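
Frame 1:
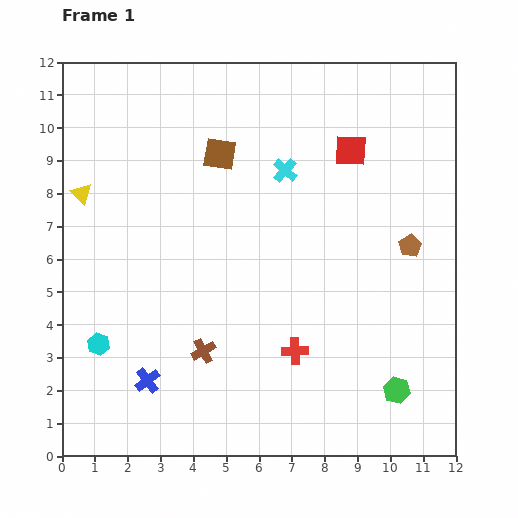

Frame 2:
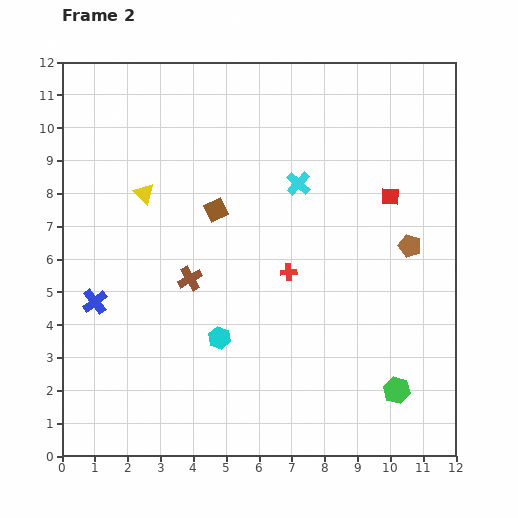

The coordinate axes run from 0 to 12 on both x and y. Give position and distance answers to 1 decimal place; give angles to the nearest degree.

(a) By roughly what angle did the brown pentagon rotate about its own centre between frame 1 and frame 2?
23° counter-clockwise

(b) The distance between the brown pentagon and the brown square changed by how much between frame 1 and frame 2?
-0.4

Distance in frame 1: 6.4. Distance in frame 2: 6.0.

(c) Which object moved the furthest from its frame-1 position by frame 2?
the cyan hexagon

(moved 3.7; next 2.9)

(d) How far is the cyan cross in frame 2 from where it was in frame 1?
0.6

The cyan cross moved from (6.8, 8.7) to (7.2, 8.3), a distance of √(0.4² + 0.4²) ≈ 0.6.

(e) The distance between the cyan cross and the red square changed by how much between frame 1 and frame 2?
+0.7

Distance in frame 1: 2.1. Distance in frame 2: 2.8.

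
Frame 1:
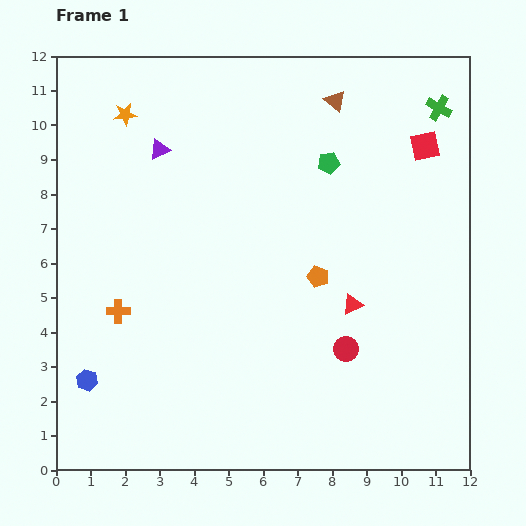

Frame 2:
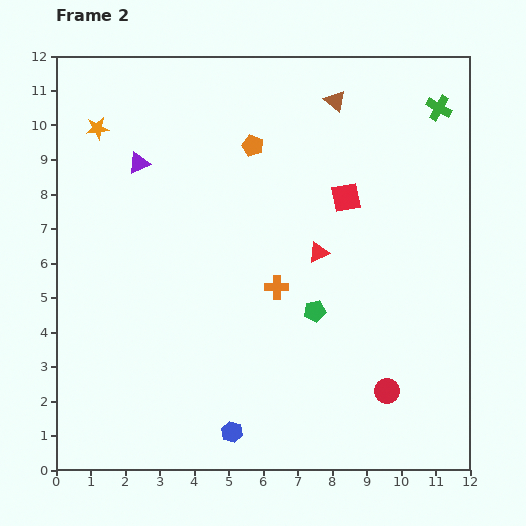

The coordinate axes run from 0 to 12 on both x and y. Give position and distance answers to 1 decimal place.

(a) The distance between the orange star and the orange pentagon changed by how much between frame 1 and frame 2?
-2.8

Distance in frame 1: 7.3. Distance in frame 2: 4.5.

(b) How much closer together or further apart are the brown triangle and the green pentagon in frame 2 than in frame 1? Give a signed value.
+4.3

Distance in frame 1: 1.8. Distance in frame 2: 6.1.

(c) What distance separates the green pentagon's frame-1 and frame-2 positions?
4.3

The green pentagon moved from (7.9, 8.9) to (7.5, 4.6), a distance of √(0.4² + 4.3²) ≈ 4.3.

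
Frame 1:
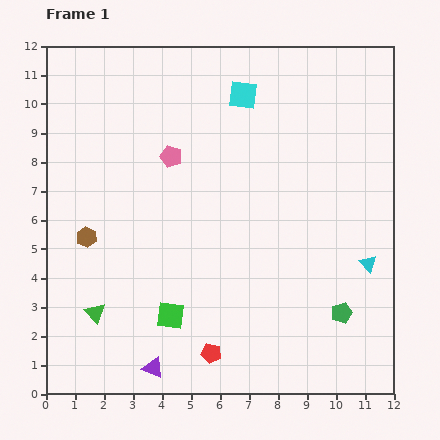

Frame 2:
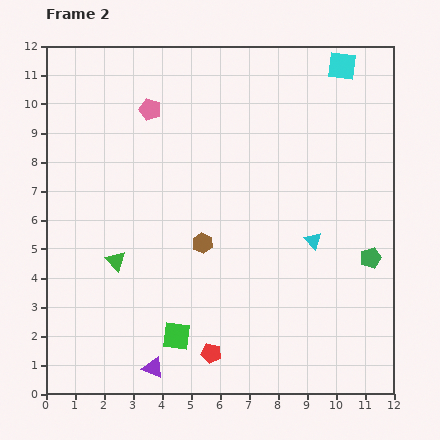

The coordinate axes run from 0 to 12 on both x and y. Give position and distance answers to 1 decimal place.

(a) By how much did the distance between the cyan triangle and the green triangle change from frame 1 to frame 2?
-2.8

Distance in frame 1: 9.6. Distance in frame 2: 6.8.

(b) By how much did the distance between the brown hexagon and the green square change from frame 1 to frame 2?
-0.7

Distance in frame 1: 4.0. Distance in frame 2: 3.3.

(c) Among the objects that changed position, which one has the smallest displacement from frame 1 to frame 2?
the green square

(moved 0.7)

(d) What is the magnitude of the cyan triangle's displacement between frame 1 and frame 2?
2.1

The cyan triangle moved from (11.1, 4.5) to (9.2, 5.3), a distance of √(1.9² + 0.8²) ≈ 2.1.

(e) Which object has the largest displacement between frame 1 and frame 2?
the brown hexagon

(moved 4.0; next 3.5)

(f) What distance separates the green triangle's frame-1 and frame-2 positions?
1.9

The green triangle moved from (1.7, 2.8) to (2.4, 4.6), a distance of √(0.7² + 1.8²) ≈ 1.9.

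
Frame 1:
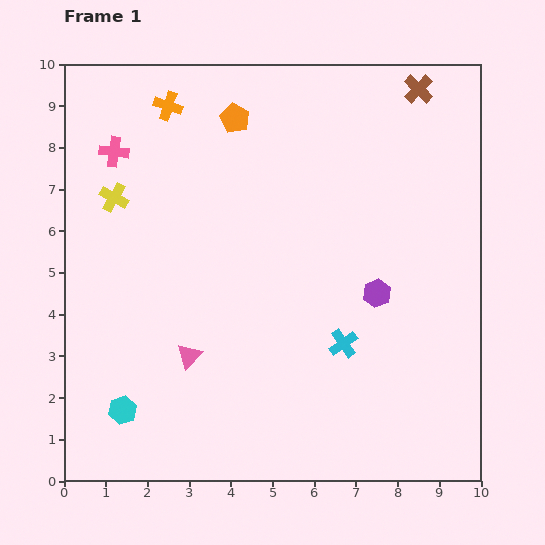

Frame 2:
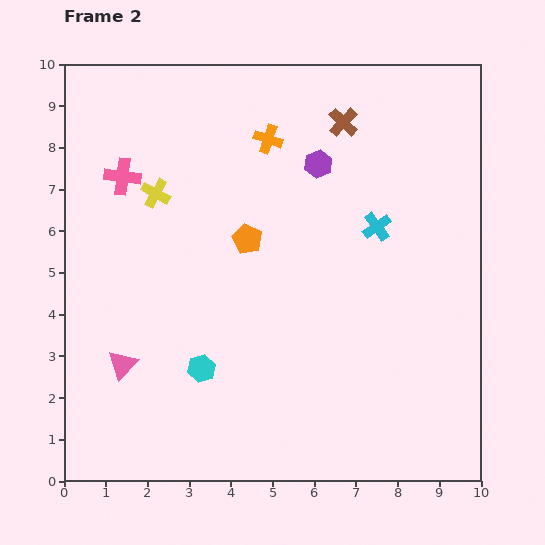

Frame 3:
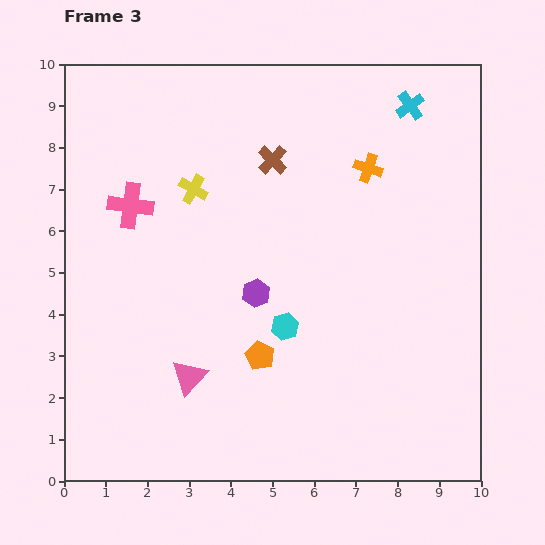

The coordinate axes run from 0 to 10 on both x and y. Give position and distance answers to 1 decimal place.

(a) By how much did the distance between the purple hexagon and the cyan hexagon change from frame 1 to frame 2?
-1.1

Distance in frame 1: 6.7. Distance in frame 2: 5.6.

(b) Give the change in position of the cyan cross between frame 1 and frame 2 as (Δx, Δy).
(0.8, 2.8)

The cyan cross was at (6.7, 3.3) in frame 1 and (7.5, 6.1) in frame 2.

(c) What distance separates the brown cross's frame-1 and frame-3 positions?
3.9

The brown cross moved from (8.5, 9.4) to (5.0, 7.7), a distance of √(3.5² + 1.7²) ≈ 3.9.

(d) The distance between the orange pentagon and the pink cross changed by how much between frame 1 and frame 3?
+1.8

Distance in frame 1: 3.0. Distance in frame 3: 4.8.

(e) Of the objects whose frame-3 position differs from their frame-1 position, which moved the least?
the pink triangle

(moved 0.5)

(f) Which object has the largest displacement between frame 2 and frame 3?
the purple hexagon

(moved 3.4; next 3.0)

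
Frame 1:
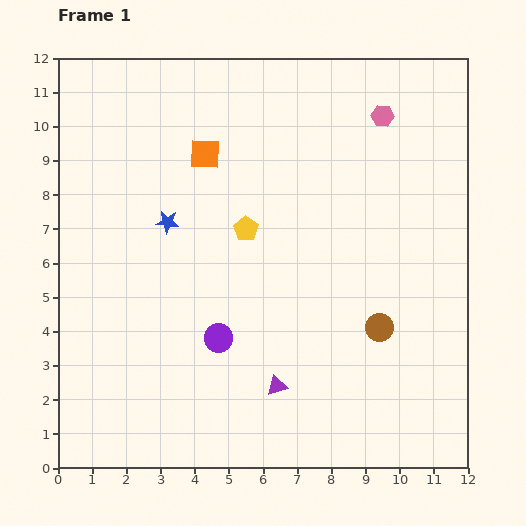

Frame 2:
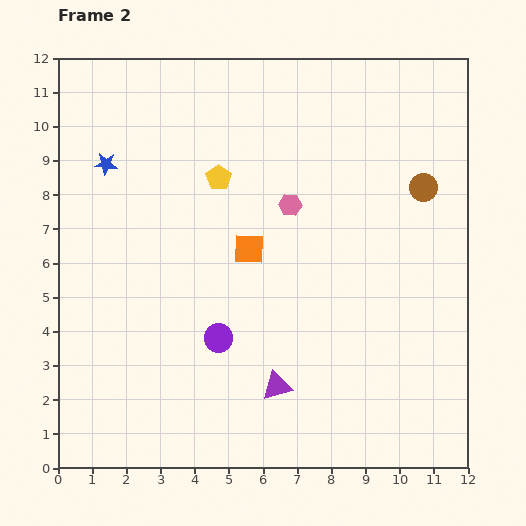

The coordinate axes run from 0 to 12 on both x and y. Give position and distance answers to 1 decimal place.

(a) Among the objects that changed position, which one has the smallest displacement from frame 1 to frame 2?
the yellow pentagon

(moved 1.7)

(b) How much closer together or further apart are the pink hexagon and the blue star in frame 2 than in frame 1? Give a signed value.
-1.5

Distance in frame 1: 7.0. Distance in frame 2: 5.5.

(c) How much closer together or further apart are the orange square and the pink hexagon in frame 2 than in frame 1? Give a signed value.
-3.5

Distance in frame 1: 5.3. Distance in frame 2: 1.8.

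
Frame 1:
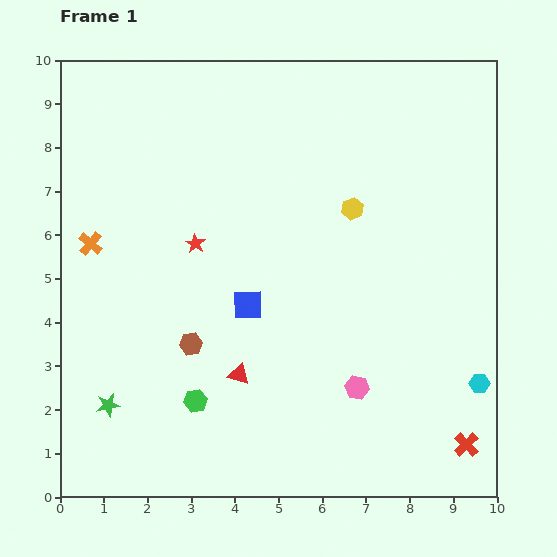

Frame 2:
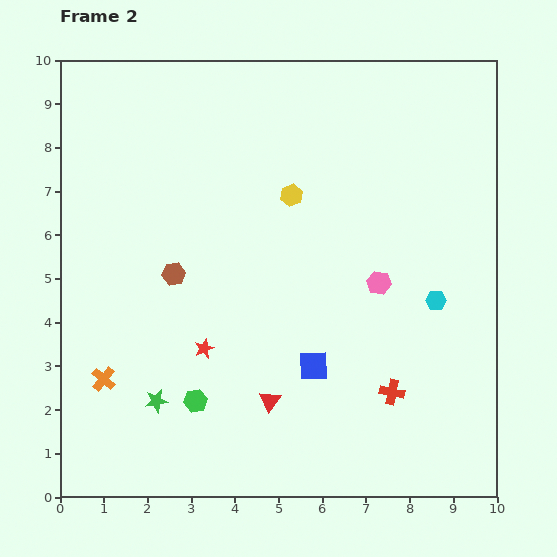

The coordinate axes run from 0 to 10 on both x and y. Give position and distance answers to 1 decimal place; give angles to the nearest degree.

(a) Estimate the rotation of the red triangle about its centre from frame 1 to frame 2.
49° clockwise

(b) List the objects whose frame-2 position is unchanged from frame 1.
the green hexagon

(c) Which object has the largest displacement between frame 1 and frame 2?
the orange cross

(moved 3.1; next 2.5)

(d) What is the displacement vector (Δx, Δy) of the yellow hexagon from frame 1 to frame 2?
(-1.4, 0.3)

The yellow hexagon was at (6.7, 6.6) in frame 1 and (5.3, 6.9) in frame 2.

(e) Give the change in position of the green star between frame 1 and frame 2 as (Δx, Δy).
(1.1, 0.1)

The green star was at (1.1, 2.1) in frame 1 and (2.2, 2.2) in frame 2.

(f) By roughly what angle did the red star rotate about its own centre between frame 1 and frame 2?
19° clockwise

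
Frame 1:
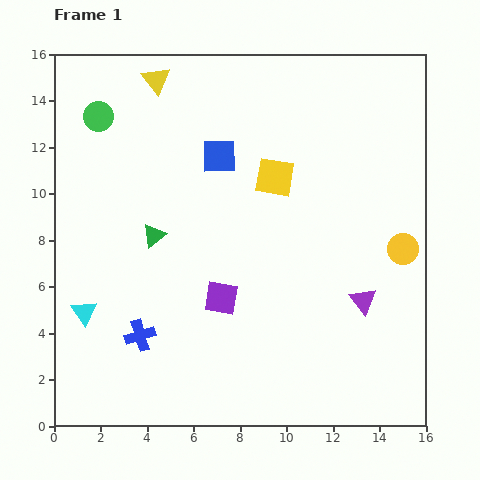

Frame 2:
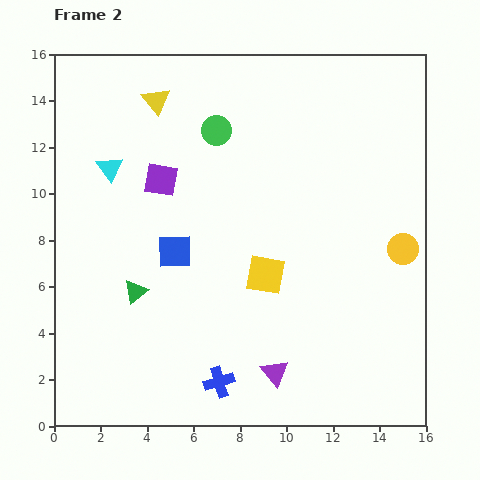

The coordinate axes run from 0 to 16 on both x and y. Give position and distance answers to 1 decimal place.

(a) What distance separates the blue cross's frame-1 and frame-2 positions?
3.9

The blue cross moved from (3.7, 3.9) to (7.1, 1.9), a distance of √(3.4² + 2.0²) ≈ 3.9.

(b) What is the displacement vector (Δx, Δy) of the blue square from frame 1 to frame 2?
(-1.9, -4.1)

The blue square was at (7.1, 11.6) in frame 1 and (5.2, 7.5) in frame 2.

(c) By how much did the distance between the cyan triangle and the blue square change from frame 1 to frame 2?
-4.3

Distance in frame 1: 8.9. Distance in frame 2: 4.6.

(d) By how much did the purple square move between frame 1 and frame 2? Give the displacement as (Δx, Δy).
(-2.6, 5.1)

The purple square was at (7.2, 5.5) in frame 1 and (4.6, 10.6) in frame 2.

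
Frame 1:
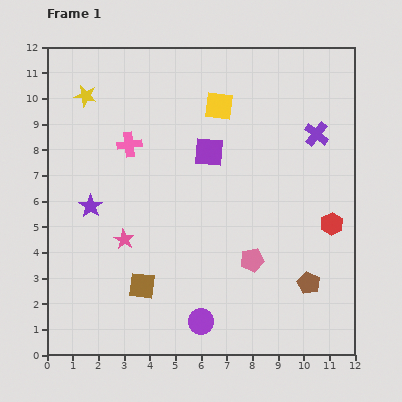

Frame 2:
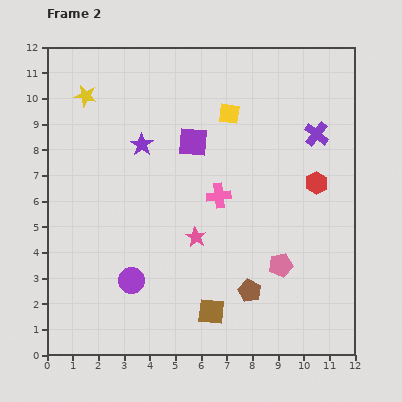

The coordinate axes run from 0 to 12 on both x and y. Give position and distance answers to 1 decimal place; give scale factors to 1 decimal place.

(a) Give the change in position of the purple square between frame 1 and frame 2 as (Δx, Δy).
(-0.6, 0.4)

The purple square was at (6.3, 7.9) in frame 1 and (5.7, 8.3) in frame 2.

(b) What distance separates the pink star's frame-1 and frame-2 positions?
2.8

The pink star moved from (3.0, 4.5) to (5.8, 4.6), a distance of √(2.8² + 0.1²) ≈ 2.8.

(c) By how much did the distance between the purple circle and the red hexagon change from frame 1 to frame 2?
+1.7

Distance in frame 1: 6.4. Distance in frame 2: 8.1.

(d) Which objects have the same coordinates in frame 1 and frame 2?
the purple cross, the yellow star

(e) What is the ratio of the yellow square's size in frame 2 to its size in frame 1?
0.7×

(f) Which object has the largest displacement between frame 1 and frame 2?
the pink cross

(moved 4.0; next 3.1)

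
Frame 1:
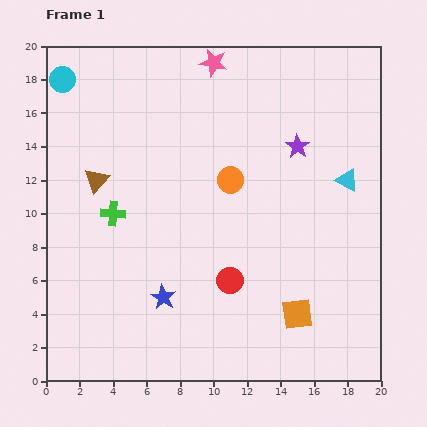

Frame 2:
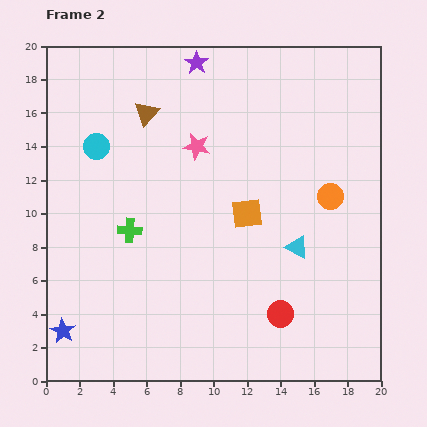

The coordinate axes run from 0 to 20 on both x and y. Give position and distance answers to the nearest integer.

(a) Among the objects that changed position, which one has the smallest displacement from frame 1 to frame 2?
the green cross

(moved 1)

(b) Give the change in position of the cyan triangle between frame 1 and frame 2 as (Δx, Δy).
(-3, -4)

The cyan triangle was at (18, 12) in frame 1 and (15, 8) in frame 2.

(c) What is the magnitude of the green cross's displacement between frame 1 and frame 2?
1

The green cross moved from (4, 10) to (5, 9), a distance of √(1² + 1²) ≈ 1.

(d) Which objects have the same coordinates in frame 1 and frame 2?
none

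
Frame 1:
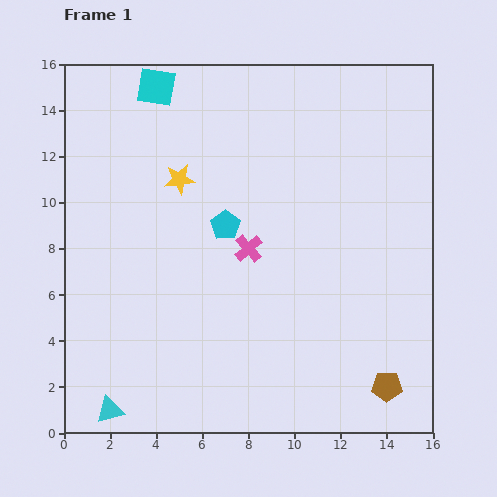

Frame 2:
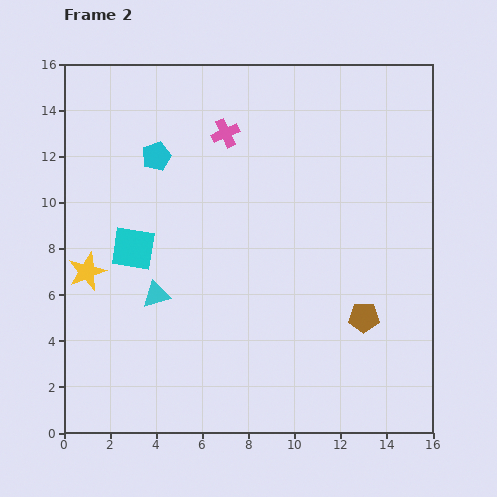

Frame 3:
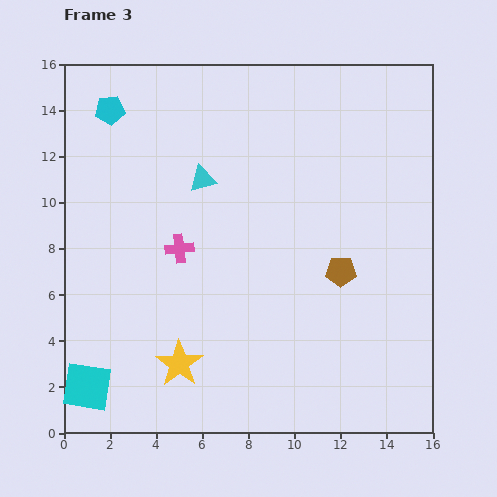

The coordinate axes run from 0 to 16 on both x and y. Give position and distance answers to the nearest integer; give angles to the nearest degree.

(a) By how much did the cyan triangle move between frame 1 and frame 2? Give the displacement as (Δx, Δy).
(2, 5)

The cyan triangle was at (2, 1) in frame 1 and (4, 6) in frame 2.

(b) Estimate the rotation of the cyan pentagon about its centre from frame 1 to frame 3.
30° clockwise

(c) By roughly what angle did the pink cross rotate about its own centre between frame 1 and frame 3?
35° clockwise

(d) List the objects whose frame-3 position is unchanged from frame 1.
none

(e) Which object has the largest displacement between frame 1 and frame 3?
the cyan square

(moved 13; next 11)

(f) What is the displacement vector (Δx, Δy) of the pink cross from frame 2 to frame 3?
(-2, -5)

The pink cross was at (7, 13) in frame 2 and (5, 8) in frame 3.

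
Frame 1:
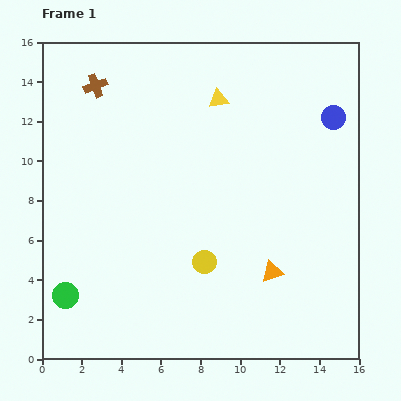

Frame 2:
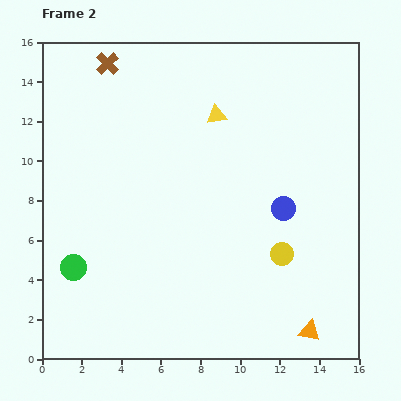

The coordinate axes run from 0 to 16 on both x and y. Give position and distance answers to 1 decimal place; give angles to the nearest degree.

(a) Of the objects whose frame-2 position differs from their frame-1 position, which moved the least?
the yellow triangle

(moved 0.8)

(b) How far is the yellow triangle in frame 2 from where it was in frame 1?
0.8

The yellow triangle moved from (8.9, 13.1) to (8.8, 12.3), a distance of √(0.1² + 0.8²) ≈ 0.8.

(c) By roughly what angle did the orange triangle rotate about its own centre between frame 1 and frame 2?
29° clockwise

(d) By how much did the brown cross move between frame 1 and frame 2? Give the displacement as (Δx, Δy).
(0.6, 1.1)

The brown cross was at (2.7, 13.8) in frame 1 and (3.3, 14.9) in frame 2.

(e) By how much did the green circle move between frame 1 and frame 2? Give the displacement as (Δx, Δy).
(0.4, 1.4)

The green circle was at (1.2, 3.2) in frame 1 and (1.6, 4.6) in frame 2.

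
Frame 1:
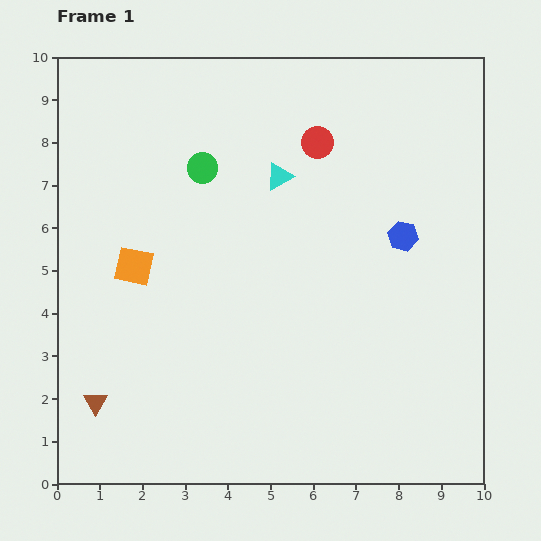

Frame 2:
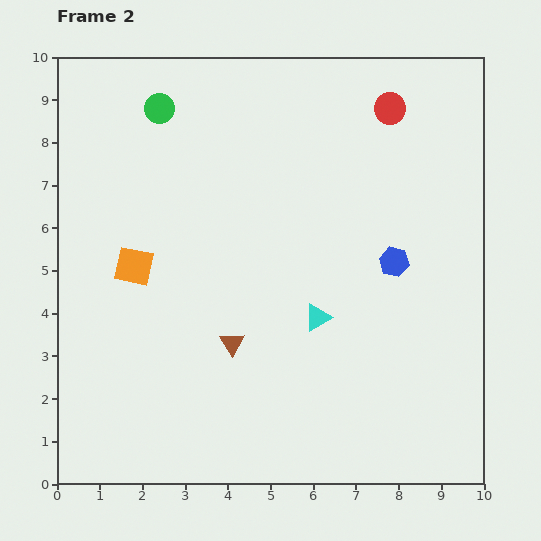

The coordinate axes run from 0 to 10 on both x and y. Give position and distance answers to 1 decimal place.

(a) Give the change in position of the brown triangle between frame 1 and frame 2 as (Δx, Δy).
(3.2, 1.4)

The brown triangle was at (0.9, 1.9) in frame 1 and (4.1, 3.3) in frame 2.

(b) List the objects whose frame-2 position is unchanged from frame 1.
the orange square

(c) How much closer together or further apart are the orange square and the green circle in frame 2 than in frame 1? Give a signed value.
+0.9

Distance in frame 1: 2.8. Distance in frame 2: 3.7.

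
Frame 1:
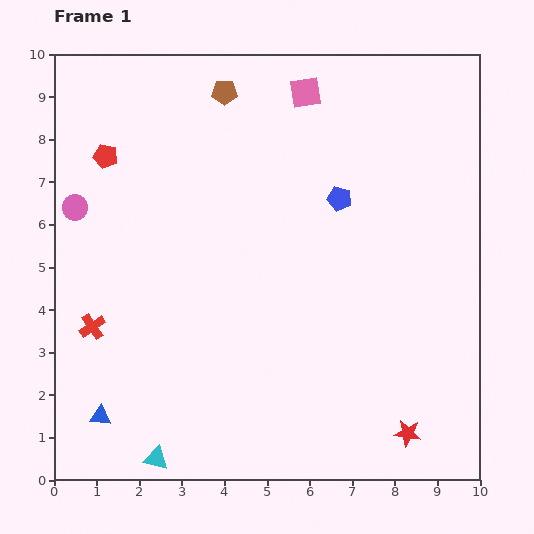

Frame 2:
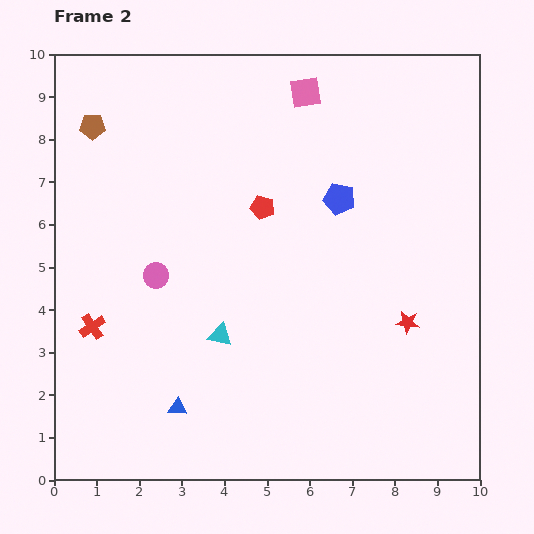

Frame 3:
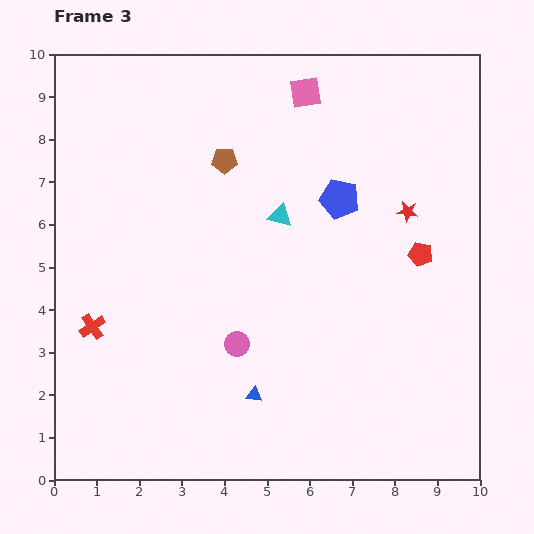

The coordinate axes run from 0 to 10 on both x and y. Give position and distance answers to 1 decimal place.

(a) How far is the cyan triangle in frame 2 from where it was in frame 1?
3.3

The cyan triangle moved from (2.4, 0.5) to (3.9, 3.4), a distance of √(1.5² + 2.9²) ≈ 3.3.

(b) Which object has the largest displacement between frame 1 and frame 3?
the red pentagon

(moved 7.7; next 6.4)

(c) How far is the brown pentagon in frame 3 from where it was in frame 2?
3.2

The brown pentagon moved from (0.9, 8.3) to (4.0, 7.5), a distance of √(3.1² + 0.8²) ≈ 3.2.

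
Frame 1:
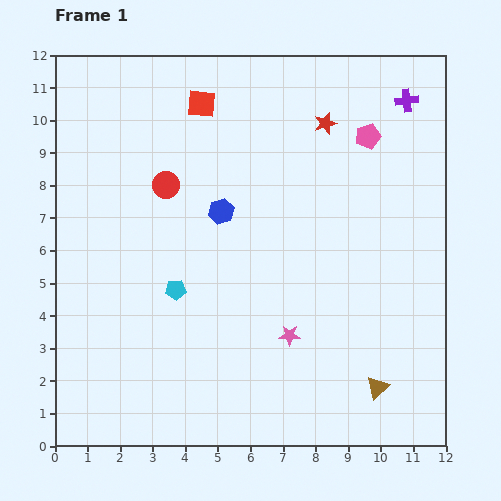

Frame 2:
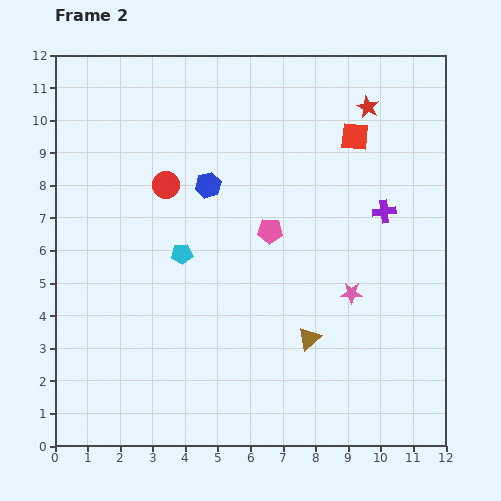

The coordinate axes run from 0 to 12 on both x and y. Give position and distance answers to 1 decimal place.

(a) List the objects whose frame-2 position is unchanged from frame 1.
the red circle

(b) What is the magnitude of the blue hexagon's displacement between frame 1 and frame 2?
0.9

The blue hexagon moved from (5.1, 7.2) to (4.7, 8.0), a distance of √(0.4² + 0.8²) ≈ 0.9.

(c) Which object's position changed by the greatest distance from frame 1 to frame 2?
the red square

(moved 4.8; next 4.2)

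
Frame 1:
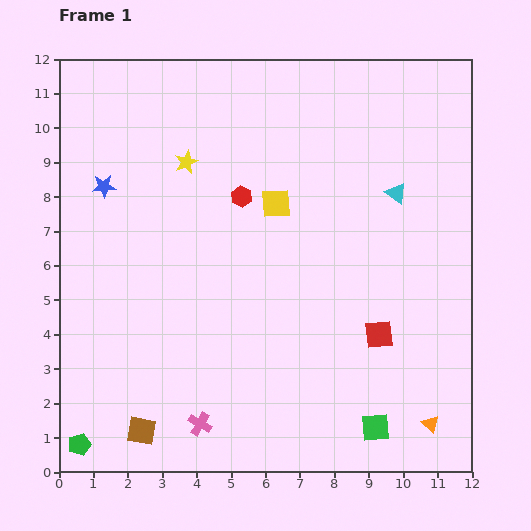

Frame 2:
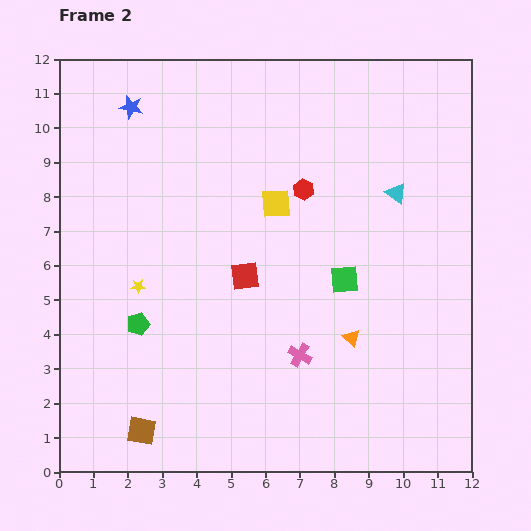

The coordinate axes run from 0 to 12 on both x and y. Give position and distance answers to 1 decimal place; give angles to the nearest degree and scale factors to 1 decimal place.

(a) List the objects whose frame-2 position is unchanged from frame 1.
the cyan triangle, the yellow square, the brown square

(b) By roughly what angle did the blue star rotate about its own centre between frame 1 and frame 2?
16° clockwise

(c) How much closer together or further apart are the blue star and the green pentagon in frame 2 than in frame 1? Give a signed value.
-1.2

Distance in frame 1: 7.5. Distance in frame 2: 6.3.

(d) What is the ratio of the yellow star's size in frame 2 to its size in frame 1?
0.6×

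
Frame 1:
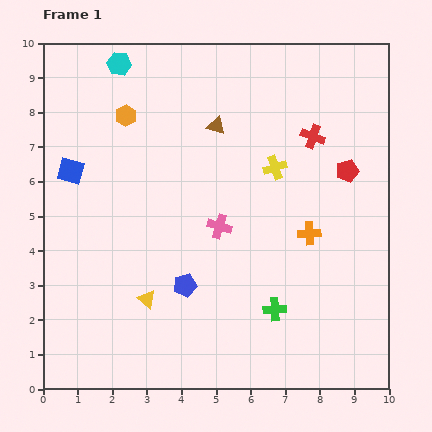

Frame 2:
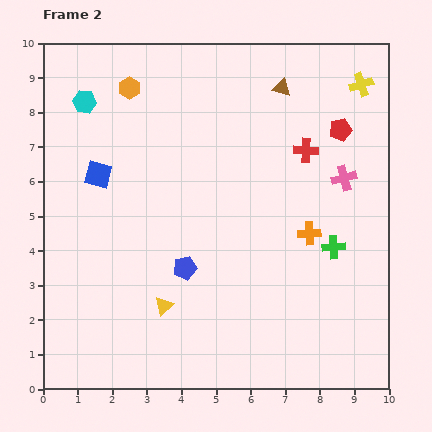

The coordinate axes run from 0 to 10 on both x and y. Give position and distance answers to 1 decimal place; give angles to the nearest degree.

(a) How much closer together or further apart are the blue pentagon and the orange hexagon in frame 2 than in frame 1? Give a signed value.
+0.2

Distance in frame 1: 5.2. Distance in frame 2: 5.4.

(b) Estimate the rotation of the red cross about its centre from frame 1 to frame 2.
17° counter-clockwise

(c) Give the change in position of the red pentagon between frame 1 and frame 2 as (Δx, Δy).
(-0.2, 1.2)

The red pentagon was at (8.8, 6.3) in frame 1 and (8.6, 7.5) in frame 2.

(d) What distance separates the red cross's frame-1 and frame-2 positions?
0.4

The red cross moved from (7.8, 7.3) to (7.6, 6.9), a distance of √(0.2² + 0.4²) ≈ 0.4.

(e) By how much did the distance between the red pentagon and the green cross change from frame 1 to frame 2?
-1.1

Distance in frame 1: 4.5. Distance in frame 2: 3.4.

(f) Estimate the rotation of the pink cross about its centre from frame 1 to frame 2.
32° counter-clockwise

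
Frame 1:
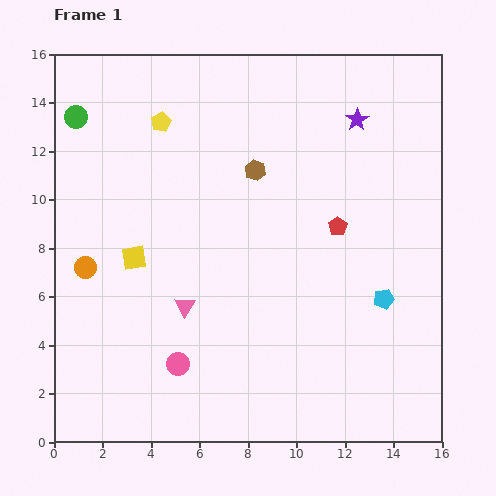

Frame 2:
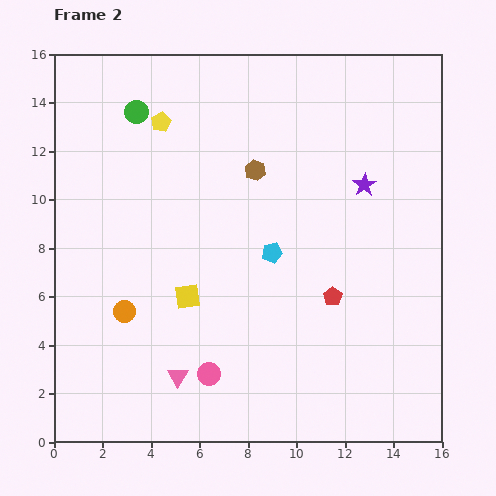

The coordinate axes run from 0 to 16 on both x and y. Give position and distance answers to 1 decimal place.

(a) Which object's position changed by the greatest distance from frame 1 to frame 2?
the cyan pentagon

(moved 5.0; next 2.9)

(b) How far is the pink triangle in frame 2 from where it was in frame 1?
2.9

The pink triangle moved from (5.4, 5.6) to (5.1, 2.7), a distance of √(0.3² + 2.9²) ≈ 2.9.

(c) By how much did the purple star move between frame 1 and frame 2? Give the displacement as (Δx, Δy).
(0.3, -2.7)

The purple star was at (12.5, 13.3) in frame 1 and (12.8, 10.6) in frame 2.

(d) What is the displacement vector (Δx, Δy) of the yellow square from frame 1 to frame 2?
(2.2, -1.6)

The yellow square was at (3.3, 7.6) in frame 1 and (5.5, 6.0) in frame 2.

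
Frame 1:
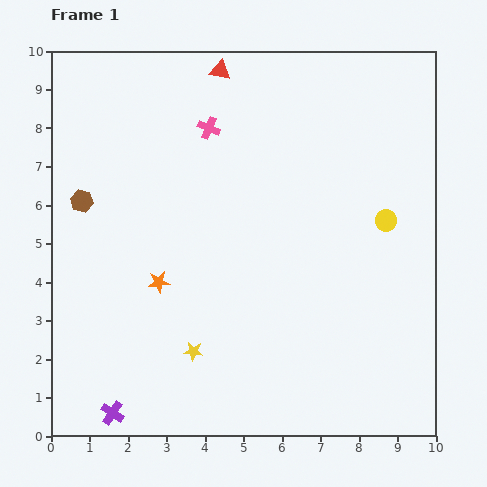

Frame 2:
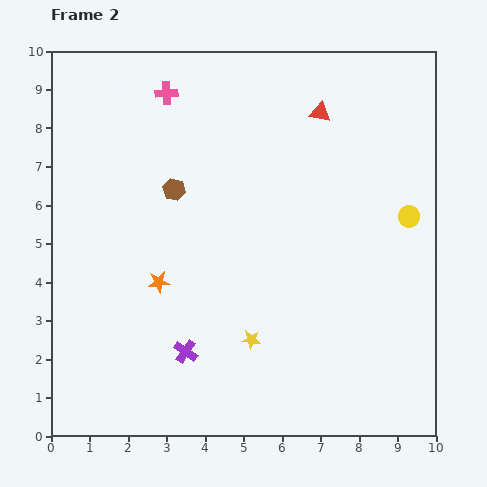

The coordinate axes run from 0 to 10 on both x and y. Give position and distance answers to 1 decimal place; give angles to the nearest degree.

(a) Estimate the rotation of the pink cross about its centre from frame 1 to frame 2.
25° counter-clockwise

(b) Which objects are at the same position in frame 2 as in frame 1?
the orange star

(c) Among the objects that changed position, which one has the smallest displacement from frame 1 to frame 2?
the yellow circle

(moved 0.6)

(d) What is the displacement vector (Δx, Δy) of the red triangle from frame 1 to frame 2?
(2.6, -1.1)

The red triangle was at (4.4, 9.5) in frame 1 and (7.0, 8.4) in frame 2.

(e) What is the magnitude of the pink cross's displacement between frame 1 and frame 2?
1.4

The pink cross moved from (4.1, 8.0) to (3.0, 8.9), a distance of √(1.1² + 0.9²) ≈ 1.4.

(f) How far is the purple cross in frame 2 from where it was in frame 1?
2.5

The purple cross moved from (1.6, 0.6) to (3.5, 2.2), a distance of √(1.9² + 1.6²) ≈ 2.5.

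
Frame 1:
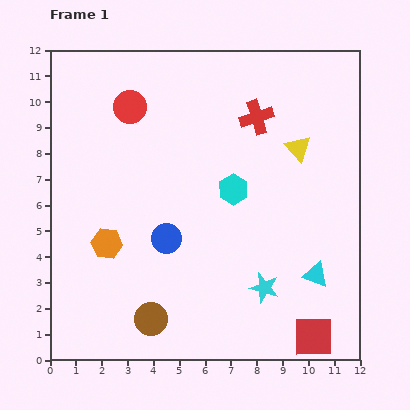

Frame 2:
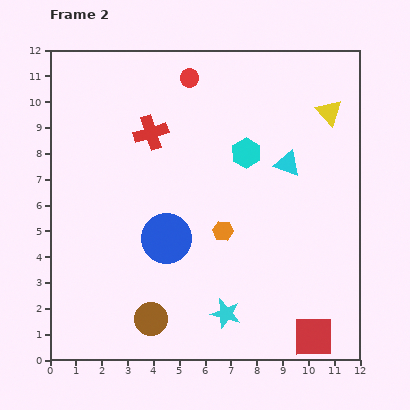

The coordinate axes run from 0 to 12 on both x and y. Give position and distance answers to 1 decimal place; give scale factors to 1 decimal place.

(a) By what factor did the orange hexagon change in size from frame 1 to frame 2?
0.7×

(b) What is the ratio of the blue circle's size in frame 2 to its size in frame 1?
1.7×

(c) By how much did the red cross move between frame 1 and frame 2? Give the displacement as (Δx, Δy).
(-4.1, -0.6)

The red cross was at (8.0, 9.4) in frame 1 and (3.9, 8.8) in frame 2.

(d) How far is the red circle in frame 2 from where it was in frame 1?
2.5

The red circle moved from (3.1, 9.8) to (5.4, 10.9), a distance of √(2.3² + 1.1²) ≈ 2.5.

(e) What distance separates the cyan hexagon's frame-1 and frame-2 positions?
1.5

The cyan hexagon moved from (7.1, 6.6) to (7.6, 8.0), a distance of √(0.5² + 1.4²) ≈ 1.5.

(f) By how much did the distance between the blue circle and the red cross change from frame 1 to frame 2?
-1.8

Distance in frame 1: 5.9. Distance in frame 2: 4.1.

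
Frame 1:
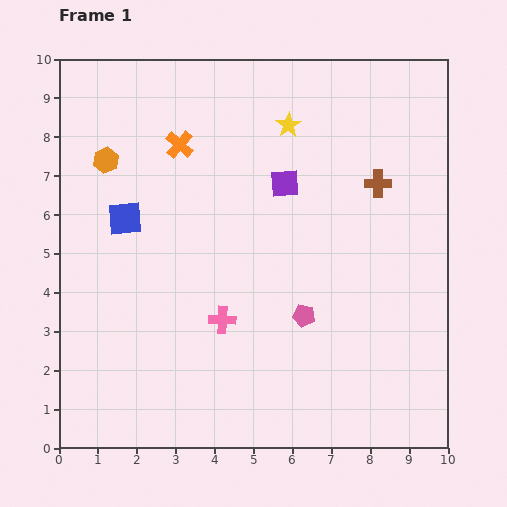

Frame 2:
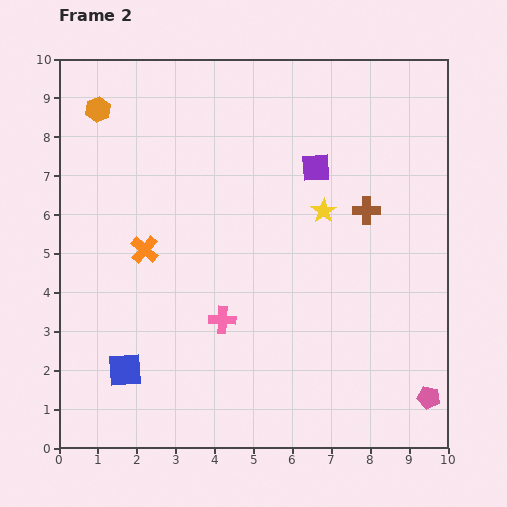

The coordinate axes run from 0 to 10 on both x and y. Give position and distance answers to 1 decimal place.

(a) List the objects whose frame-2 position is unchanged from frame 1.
the pink cross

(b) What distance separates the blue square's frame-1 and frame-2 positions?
3.9

The blue square moved from (1.7, 5.9) to (1.7, 2.0), a distance of √(0.0² + 3.9²) ≈ 3.9.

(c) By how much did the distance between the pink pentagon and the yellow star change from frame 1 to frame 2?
+0.6

Distance in frame 1: 4.9. Distance in frame 2: 5.5.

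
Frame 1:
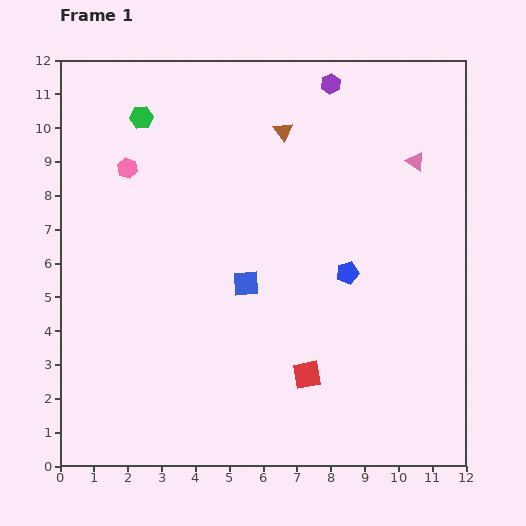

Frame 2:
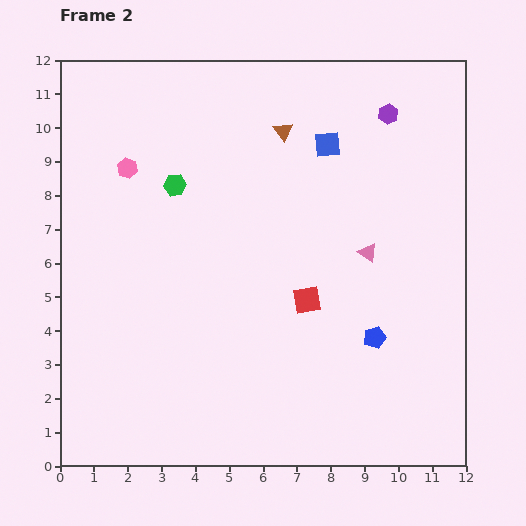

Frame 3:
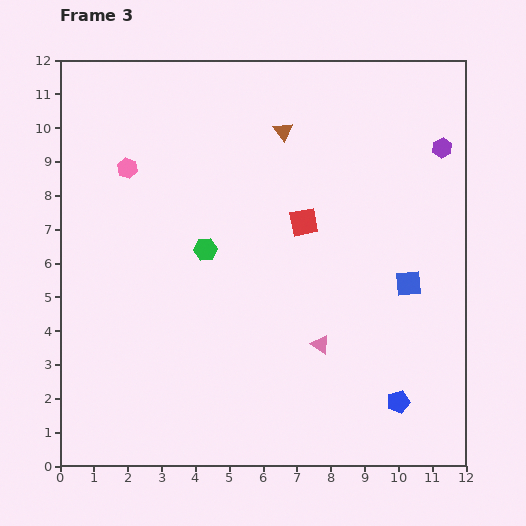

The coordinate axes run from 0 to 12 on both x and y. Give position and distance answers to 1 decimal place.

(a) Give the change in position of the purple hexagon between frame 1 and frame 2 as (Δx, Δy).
(1.7, -0.9)

The purple hexagon was at (8.0, 11.3) in frame 1 and (9.7, 10.4) in frame 2.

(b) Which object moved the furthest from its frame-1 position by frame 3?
the pink triangle

(moved 6.1; next 4.8)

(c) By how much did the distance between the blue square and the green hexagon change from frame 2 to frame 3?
+1.4

Distance in frame 2: 4.7. Distance in frame 3: 6.1.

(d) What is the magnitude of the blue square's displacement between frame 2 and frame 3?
4.8

The blue square moved from (7.9, 9.5) to (10.3, 5.4), a distance of √(2.4² + 4.1²) ≈ 4.8.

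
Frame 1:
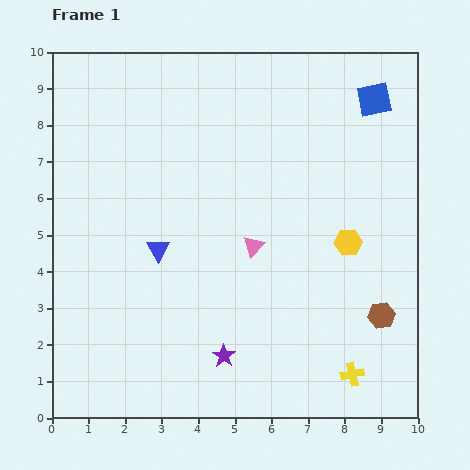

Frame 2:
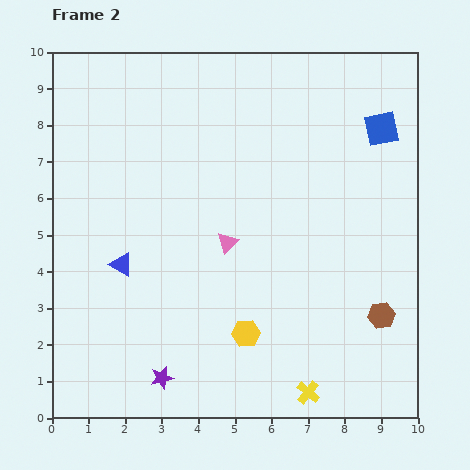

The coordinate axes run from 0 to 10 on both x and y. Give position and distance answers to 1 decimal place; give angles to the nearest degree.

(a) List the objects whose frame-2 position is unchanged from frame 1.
the brown hexagon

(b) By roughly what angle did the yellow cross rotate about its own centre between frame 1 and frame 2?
39° counter-clockwise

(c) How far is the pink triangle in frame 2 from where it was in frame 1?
0.7

The pink triangle moved from (5.5, 4.7) to (4.8, 4.8), a distance of √(0.7² + 0.1²) ≈ 0.7.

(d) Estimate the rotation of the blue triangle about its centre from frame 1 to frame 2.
29° counter-clockwise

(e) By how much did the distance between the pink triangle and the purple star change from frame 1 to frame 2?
+1.0

Distance in frame 1: 3.1. Distance in frame 2: 4.1.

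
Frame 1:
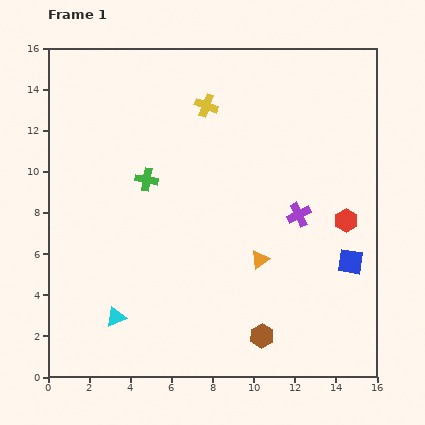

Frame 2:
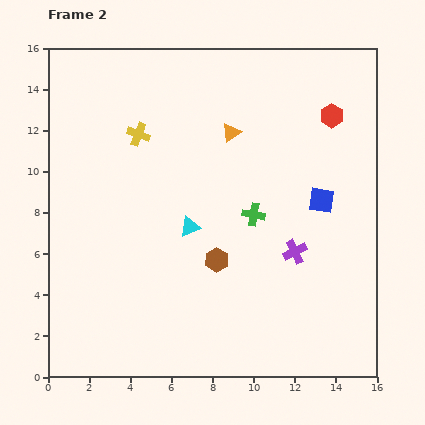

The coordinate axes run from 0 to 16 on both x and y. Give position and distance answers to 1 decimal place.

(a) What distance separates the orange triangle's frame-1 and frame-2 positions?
6.4

The orange triangle moved from (10.3, 5.7) to (8.9, 11.9), a distance of √(1.4² + 6.2²) ≈ 6.4.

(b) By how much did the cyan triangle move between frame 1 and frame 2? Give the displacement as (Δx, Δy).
(3.6, 4.4)

The cyan triangle was at (3.3, 2.9) in frame 1 and (6.9, 7.3) in frame 2.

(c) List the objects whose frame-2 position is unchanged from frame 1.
none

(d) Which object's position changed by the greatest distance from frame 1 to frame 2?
the orange triangle

(moved 6.4; next 5.7)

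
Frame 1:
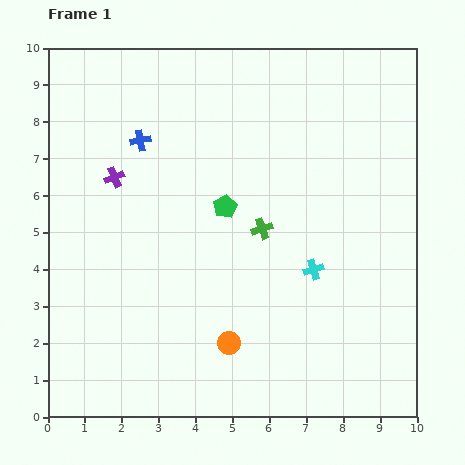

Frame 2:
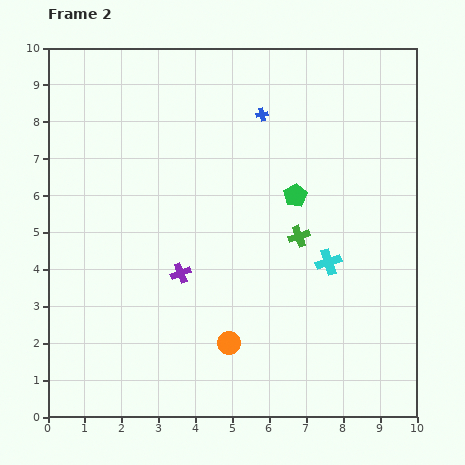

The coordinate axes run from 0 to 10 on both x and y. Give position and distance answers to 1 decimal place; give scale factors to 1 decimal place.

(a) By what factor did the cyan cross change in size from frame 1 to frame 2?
1.3×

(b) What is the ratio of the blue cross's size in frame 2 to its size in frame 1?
0.6×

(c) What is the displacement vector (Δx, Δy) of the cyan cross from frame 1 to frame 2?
(0.4, 0.2)

The cyan cross was at (7.2, 4.0) in frame 1 and (7.6, 4.2) in frame 2.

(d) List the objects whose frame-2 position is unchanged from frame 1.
the orange circle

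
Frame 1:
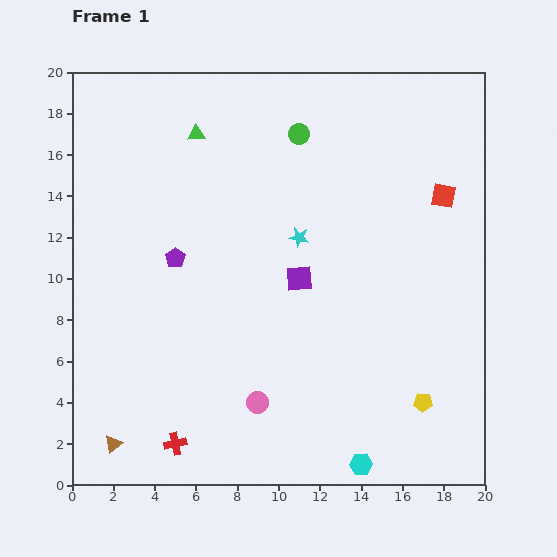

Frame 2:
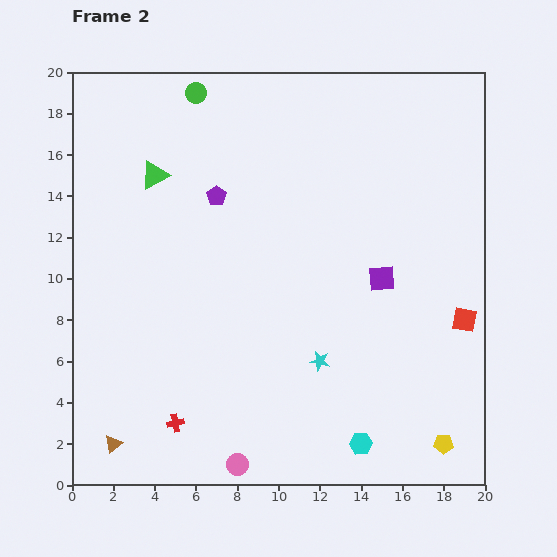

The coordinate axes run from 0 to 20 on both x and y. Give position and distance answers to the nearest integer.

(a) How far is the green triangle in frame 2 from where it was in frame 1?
3

The green triangle moved from (6, 17) to (4, 15), a distance of √(2² + 2²) ≈ 3.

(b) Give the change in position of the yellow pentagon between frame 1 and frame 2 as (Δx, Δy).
(1, -2)

The yellow pentagon was at (17, 4) in frame 1 and (18, 2) in frame 2.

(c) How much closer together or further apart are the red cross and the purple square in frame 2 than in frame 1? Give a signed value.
+2

Distance in frame 1: 10. Distance in frame 2: 12.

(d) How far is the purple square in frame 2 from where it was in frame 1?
4

The purple square moved from (11, 10) to (15, 10), a distance of √(4² + 0²) ≈ 4.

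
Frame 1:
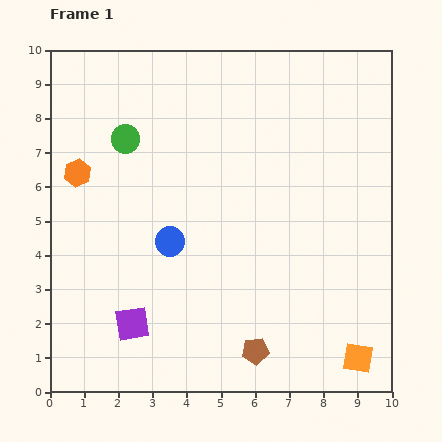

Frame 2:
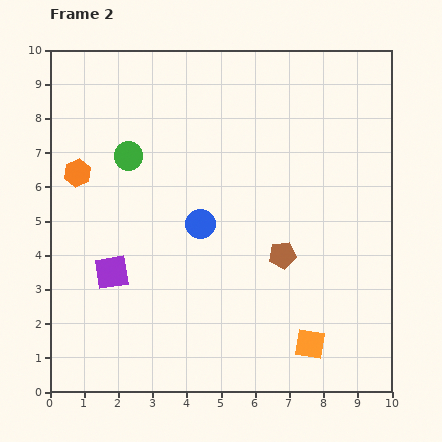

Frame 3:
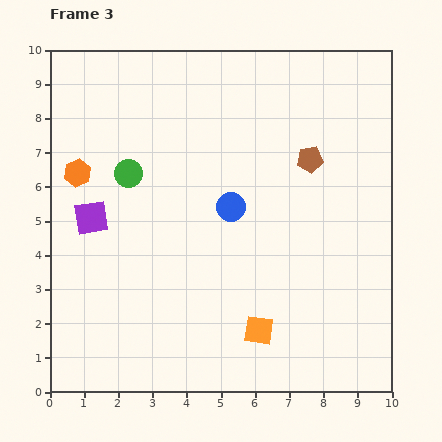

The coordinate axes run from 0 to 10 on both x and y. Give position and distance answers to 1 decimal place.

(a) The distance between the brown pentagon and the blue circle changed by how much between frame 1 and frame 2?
-1.5

Distance in frame 1: 4.1. Distance in frame 2: 2.6.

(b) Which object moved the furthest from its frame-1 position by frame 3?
the brown pentagon

(moved 5.8; next 3.3)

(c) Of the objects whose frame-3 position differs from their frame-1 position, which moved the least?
the green circle

(moved 1.0)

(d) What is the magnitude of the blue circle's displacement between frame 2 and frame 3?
1.0

The blue circle moved from (4.4, 4.9) to (5.3, 5.4), a distance of √(0.9² + 0.5²) ≈ 1.0.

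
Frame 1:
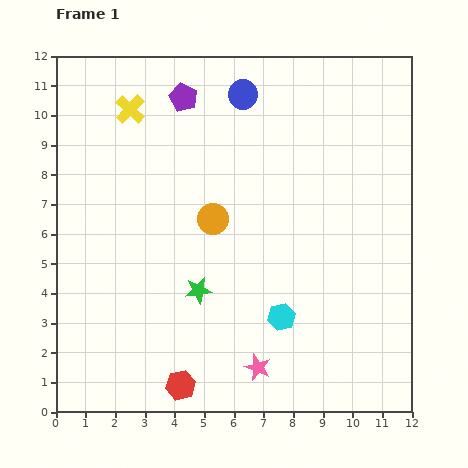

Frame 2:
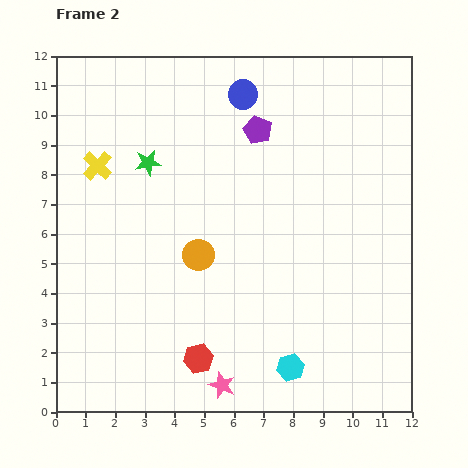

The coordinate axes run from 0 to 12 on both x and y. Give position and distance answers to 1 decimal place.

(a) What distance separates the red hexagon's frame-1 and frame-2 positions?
1.1

The red hexagon moved from (4.2, 0.9) to (4.8, 1.8), a distance of √(0.6² + 0.9²) ≈ 1.1.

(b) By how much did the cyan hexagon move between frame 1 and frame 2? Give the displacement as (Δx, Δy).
(0.3, -1.7)

The cyan hexagon was at (7.6, 3.2) in frame 1 and (7.9, 1.5) in frame 2.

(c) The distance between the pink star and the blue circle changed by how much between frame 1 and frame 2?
+0.6

Distance in frame 1: 9.2. Distance in frame 2: 9.8.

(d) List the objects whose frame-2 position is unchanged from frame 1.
the blue circle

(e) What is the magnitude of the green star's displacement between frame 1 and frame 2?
4.6

The green star moved from (4.8, 4.1) to (3.1, 8.4), a distance of √(1.7² + 4.3²) ≈ 4.6.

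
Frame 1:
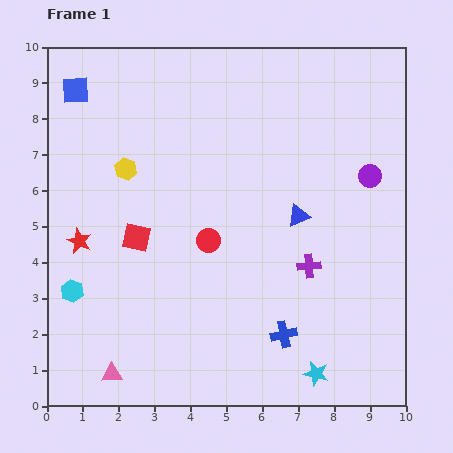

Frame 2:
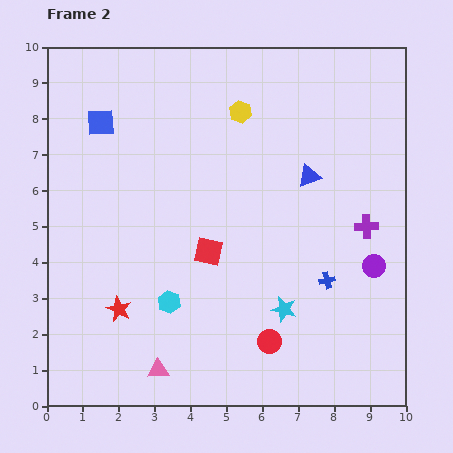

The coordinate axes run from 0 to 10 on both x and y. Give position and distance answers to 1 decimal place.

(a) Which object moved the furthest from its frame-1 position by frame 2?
the yellow hexagon

(moved 3.6; next 3.3)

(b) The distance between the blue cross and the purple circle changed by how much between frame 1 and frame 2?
-3.6

Distance in frame 1: 5.0. Distance in frame 2: 1.4.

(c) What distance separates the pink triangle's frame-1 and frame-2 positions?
1.3

The pink triangle moved from (1.8, 0.9) to (3.1, 1.0), a distance of √(1.3² + 0.1²) ≈ 1.3.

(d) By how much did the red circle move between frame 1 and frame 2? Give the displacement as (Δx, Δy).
(1.7, -2.8)

The red circle was at (4.5, 4.6) in frame 1 and (6.2, 1.8) in frame 2.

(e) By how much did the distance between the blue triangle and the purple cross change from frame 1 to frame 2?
+0.7

Distance in frame 1: 1.4. Distance in frame 2: 2.1.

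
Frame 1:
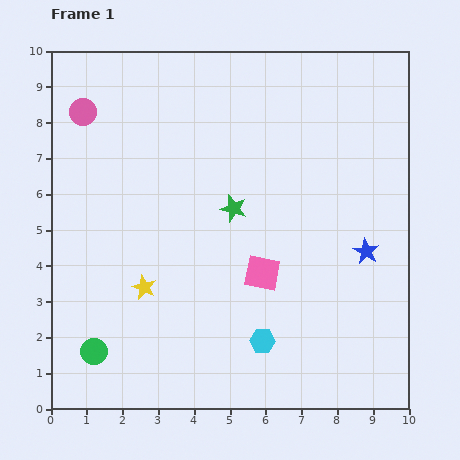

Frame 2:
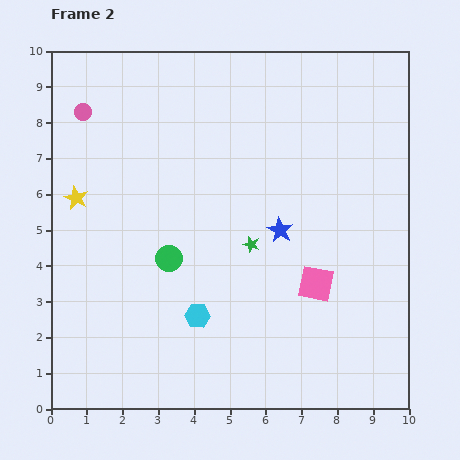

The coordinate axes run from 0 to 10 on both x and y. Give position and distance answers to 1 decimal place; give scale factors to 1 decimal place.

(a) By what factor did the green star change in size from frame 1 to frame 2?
0.6×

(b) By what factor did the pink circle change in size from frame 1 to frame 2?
0.6×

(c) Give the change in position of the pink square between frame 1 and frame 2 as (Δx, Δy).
(1.5, -0.3)

The pink square was at (5.9, 3.8) in frame 1 and (7.4, 3.5) in frame 2.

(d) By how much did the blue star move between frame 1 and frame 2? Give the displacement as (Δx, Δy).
(-2.4, 0.6)

The blue star was at (8.8, 4.4) in frame 1 and (6.4, 5.0) in frame 2.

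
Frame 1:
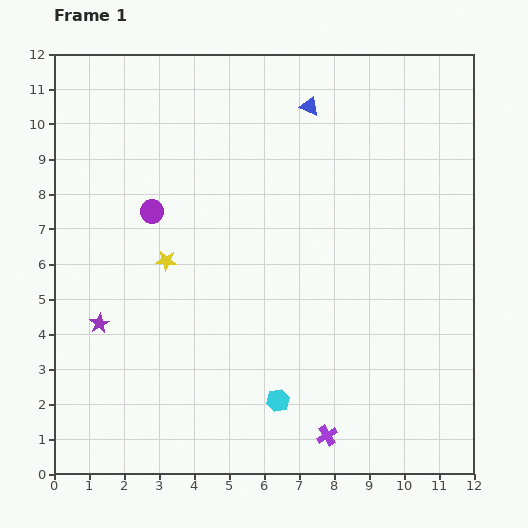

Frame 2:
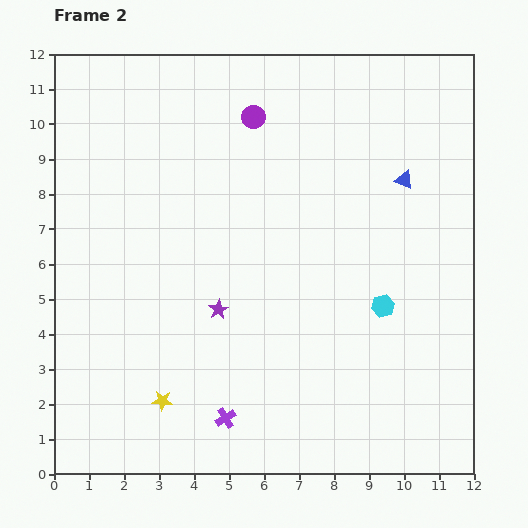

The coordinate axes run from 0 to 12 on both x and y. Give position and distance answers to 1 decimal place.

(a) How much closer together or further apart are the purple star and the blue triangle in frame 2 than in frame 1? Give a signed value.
-2.1

Distance in frame 1: 8.6. Distance in frame 2: 6.5.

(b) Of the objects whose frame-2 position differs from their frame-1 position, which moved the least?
the purple cross

(moved 2.9)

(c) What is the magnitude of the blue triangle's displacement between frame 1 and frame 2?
3.4

The blue triangle moved from (7.3, 10.5) to (10.0, 8.4), a distance of √(2.7² + 2.1²) ≈ 3.4.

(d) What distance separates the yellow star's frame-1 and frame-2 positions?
4.0

The yellow star moved from (3.2, 6.1) to (3.1, 2.1), a distance of √(0.1² + 4.0²) ≈ 4.0.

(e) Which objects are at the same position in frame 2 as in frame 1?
none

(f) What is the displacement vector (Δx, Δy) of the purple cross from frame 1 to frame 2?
(-2.9, 0.5)

The purple cross was at (7.8, 1.1) in frame 1 and (4.9, 1.6) in frame 2.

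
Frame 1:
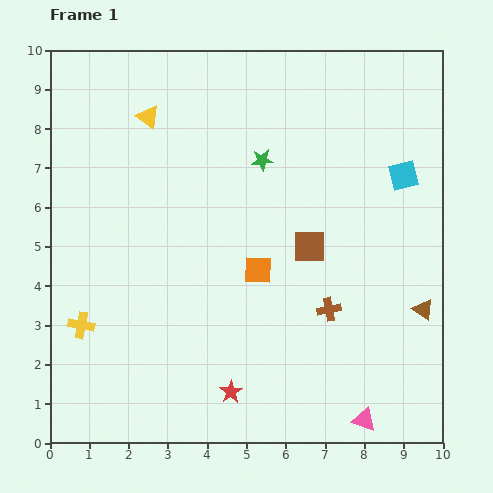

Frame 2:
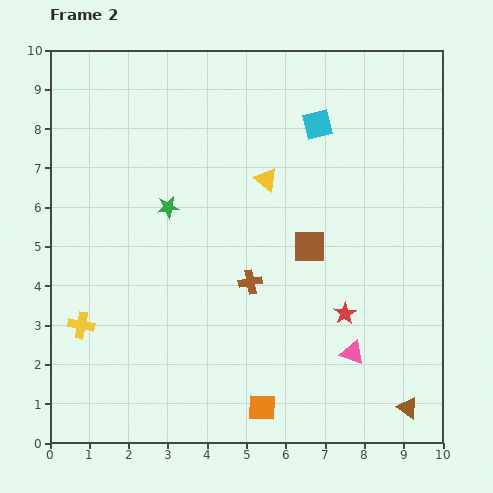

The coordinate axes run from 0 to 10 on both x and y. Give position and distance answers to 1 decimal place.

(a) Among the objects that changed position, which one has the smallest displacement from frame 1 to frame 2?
the pink triangle

(moved 1.7)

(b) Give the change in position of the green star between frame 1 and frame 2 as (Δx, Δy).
(-2.4, -1.2)

The green star was at (5.4, 7.2) in frame 1 and (3.0, 6.0) in frame 2.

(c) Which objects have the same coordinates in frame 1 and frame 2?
the yellow cross, the brown square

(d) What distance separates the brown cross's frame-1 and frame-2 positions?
2.1

The brown cross moved from (7.1, 3.4) to (5.1, 4.1), a distance of √(2.0² + 0.7²) ≈ 2.1.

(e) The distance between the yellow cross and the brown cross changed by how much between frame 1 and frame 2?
-1.9

Distance in frame 1: 6.3. Distance in frame 2: 4.4.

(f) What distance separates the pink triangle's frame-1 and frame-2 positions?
1.7

The pink triangle moved from (8.0, 0.6) to (7.7, 2.3), a distance of √(0.3² + 1.7²) ≈ 1.7.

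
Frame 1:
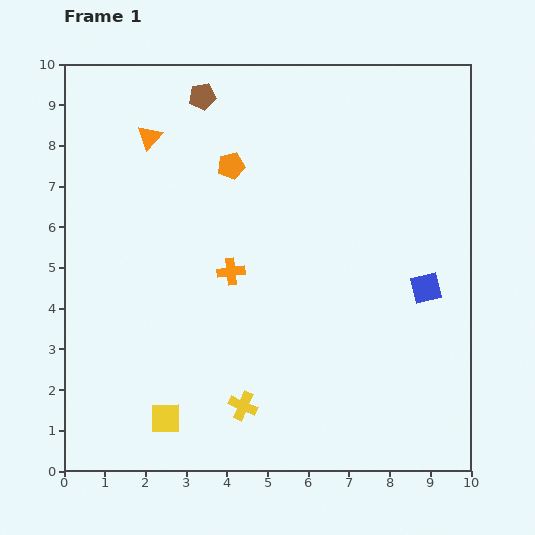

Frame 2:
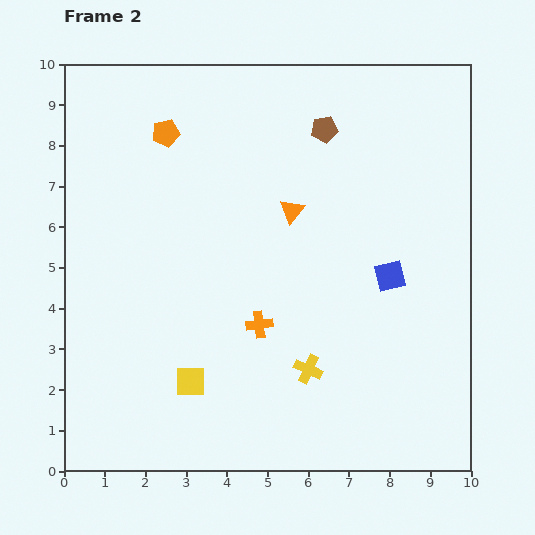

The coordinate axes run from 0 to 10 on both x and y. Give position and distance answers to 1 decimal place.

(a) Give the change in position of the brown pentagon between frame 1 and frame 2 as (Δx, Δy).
(3.0, -0.8)

The brown pentagon was at (3.4, 9.2) in frame 1 and (6.4, 8.4) in frame 2.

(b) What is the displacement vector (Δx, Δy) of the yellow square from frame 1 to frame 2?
(0.6, 0.9)

The yellow square was at (2.5, 1.3) in frame 1 and (3.1, 2.2) in frame 2.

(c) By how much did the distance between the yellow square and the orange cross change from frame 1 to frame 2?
-1.7

Distance in frame 1: 3.9. Distance in frame 2: 2.2.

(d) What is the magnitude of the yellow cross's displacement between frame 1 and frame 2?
1.8

The yellow cross moved from (4.4, 1.6) to (6.0, 2.5), a distance of √(1.6² + 0.9²) ≈ 1.8.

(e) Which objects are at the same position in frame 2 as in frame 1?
none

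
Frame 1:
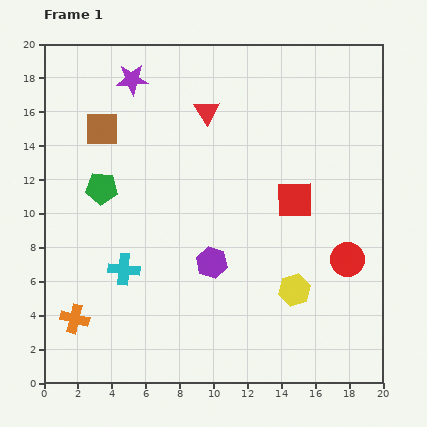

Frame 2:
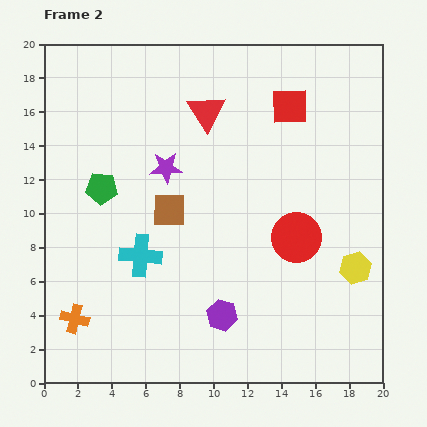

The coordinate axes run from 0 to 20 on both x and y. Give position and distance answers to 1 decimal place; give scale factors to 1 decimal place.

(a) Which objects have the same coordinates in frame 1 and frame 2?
the green pentagon, the red triangle, the orange cross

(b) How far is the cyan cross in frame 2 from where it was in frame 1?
1.3

The cyan cross moved from (4.7, 6.7) to (5.7, 7.5), a distance of √(1.0² + 0.8²) ≈ 1.3.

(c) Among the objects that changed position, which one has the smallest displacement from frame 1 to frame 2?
the cyan cross

(moved 1.3)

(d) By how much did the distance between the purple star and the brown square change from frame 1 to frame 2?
-0.9

Distance in frame 1: 3.4. Distance in frame 2: 2.5.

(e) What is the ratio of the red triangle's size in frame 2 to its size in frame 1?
1.5×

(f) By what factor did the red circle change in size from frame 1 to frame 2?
1.5×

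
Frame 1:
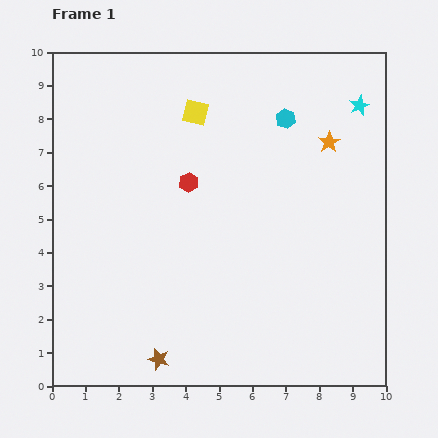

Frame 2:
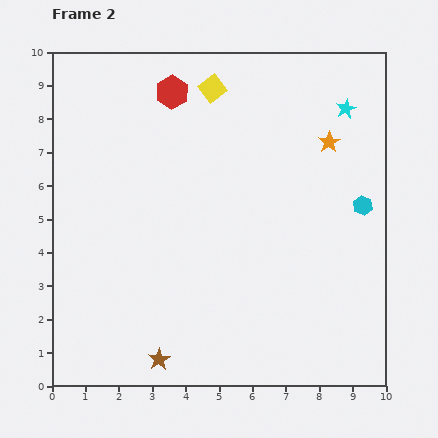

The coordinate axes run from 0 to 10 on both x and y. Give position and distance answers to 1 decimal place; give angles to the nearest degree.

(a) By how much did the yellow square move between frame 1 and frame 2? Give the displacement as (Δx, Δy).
(0.5, 0.7)

The yellow square was at (4.3, 8.2) in frame 1 and (4.8, 8.9) in frame 2.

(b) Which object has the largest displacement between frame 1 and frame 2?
the cyan hexagon

(moved 3.5; next 2.7)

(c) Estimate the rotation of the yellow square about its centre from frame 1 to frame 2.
38° clockwise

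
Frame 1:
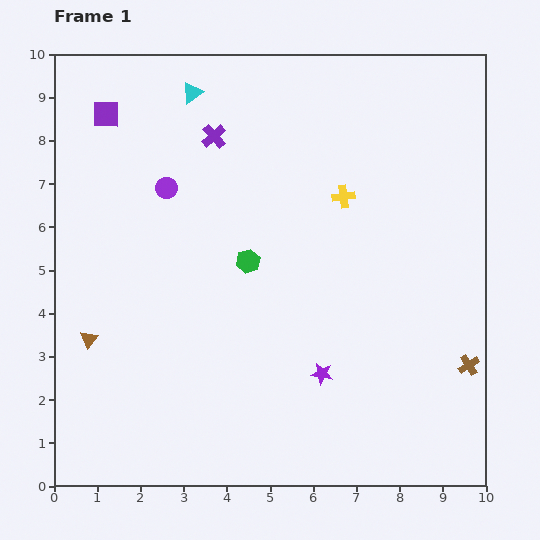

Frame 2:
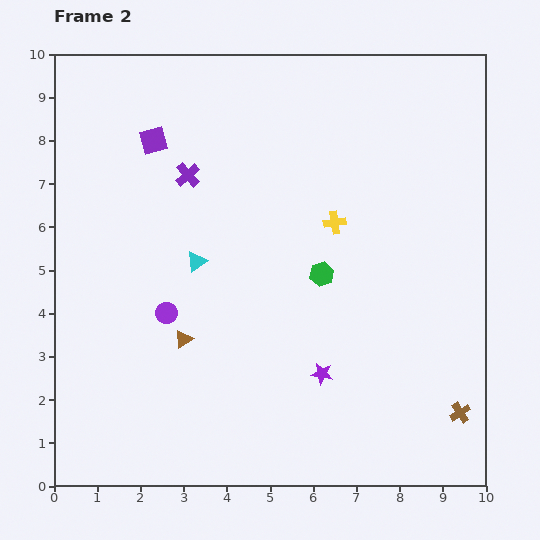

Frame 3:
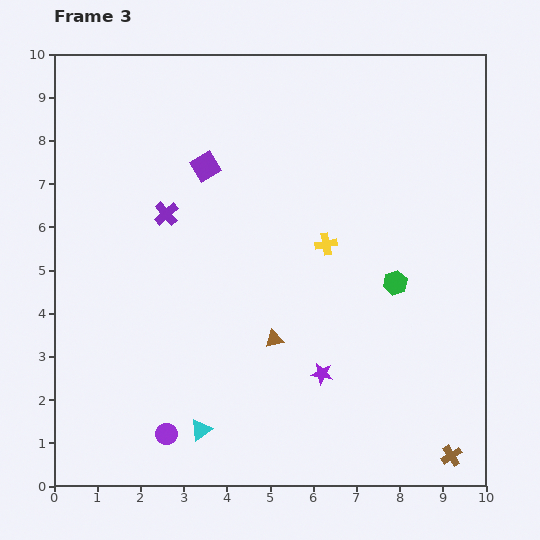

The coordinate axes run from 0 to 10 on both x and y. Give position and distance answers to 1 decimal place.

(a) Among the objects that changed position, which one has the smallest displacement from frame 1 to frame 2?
the yellow cross

(moved 0.6)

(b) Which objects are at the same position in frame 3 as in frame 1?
the purple star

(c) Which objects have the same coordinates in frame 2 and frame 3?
the purple star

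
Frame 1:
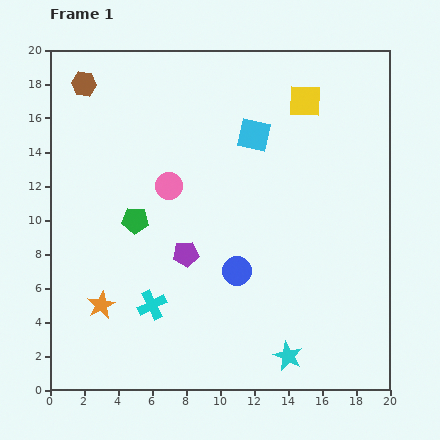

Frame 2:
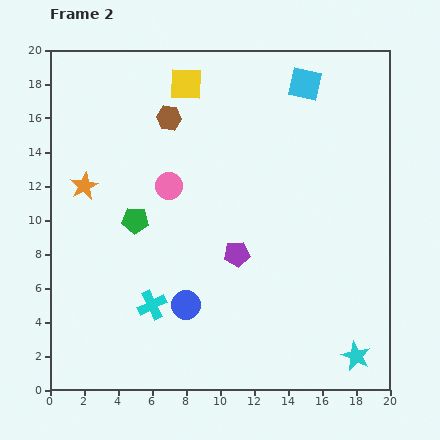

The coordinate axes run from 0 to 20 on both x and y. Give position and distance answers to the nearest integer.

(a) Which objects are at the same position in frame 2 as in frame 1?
the green pentagon, the pink circle, the cyan cross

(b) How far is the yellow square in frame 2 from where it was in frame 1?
7

The yellow square moved from (15, 17) to (8, 18), a distance of √(7² + 1²) ≈ 7.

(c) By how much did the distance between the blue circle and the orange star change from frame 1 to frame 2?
+1

Distance in frame 1: 8. Distance in frame 2: 9.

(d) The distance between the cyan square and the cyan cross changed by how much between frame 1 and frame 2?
+4

Distance in frame 1: 12. Distance in frame 2: 16.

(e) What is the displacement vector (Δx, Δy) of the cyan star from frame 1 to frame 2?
(4, 0)

The cyan star was at (14, 2) in frame 1 and (18, 2) in frame 2.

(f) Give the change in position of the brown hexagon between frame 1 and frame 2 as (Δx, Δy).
(5, -2)

The brown hexagon was at (2, 18) in frame 1 and (7, 16) in frame 2.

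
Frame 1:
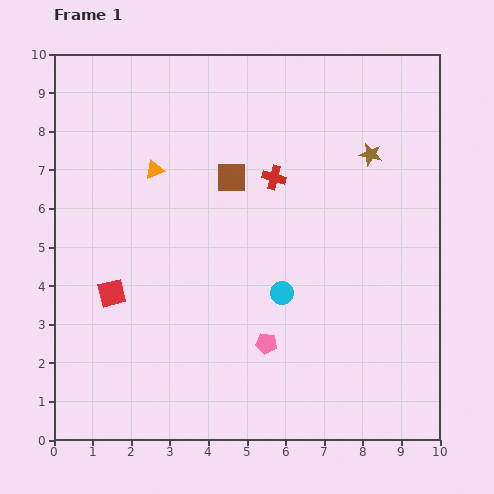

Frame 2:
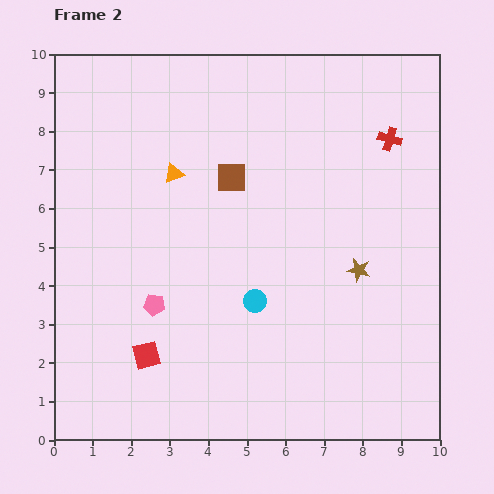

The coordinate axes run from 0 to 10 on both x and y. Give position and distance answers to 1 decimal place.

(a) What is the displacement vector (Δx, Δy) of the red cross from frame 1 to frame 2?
(3.0, 1.0)

The red cross was at (5.7, 6.8) in frame 1 and (8.7, 7.8) in frame 2.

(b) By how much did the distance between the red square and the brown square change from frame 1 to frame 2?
+0.8

Distance in frame 1: 4.3. Distance in frame 2: 5.1.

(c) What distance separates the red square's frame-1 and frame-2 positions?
1.8

The red square moved from (1.5, 3.8) to (2.4, 2.2), a distance of √(0.9² + 1.6²) ≈ 1.8.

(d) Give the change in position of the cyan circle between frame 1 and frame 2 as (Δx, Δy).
(-0.7, -0.2)

The cyan circle was at (5.9, 3.8) in frame 1 and (5.2, 3.6) in frame 2.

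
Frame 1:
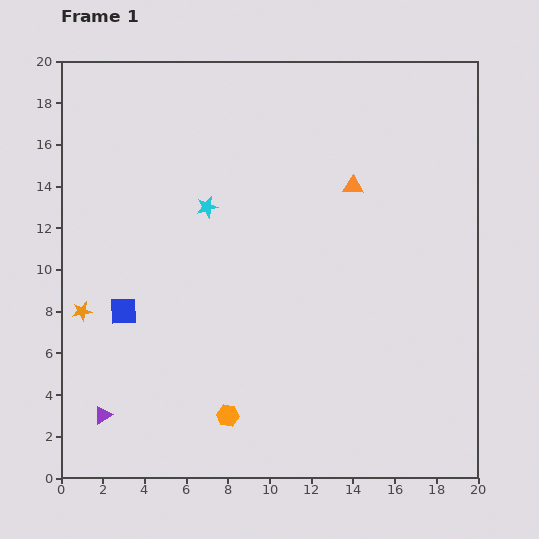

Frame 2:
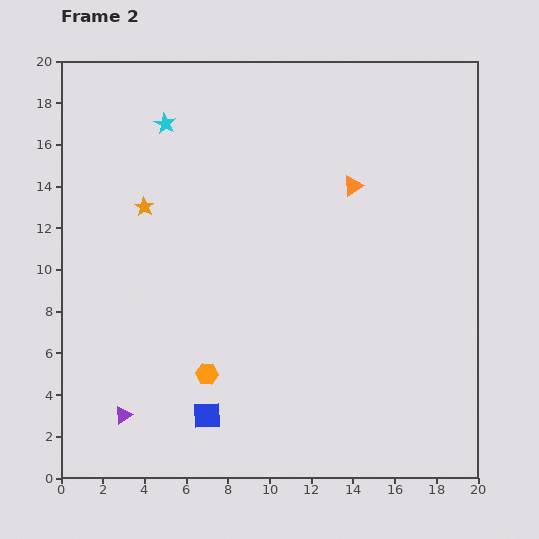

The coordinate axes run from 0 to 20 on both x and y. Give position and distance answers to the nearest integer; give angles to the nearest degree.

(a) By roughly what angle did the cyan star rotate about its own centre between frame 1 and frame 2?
30° counter-clockwise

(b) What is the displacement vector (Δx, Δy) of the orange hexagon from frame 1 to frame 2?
(-1, 2)

The orange hexagon was at (8, 3) in frame 1 and (7, 5) in frame 2.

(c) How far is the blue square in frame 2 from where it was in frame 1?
6

The blue square moved from (3, 8) to (7, 3), a distance of √(4² + 5²) ≈ 6.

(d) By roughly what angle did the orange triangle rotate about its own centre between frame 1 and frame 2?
32° counter-clockwise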